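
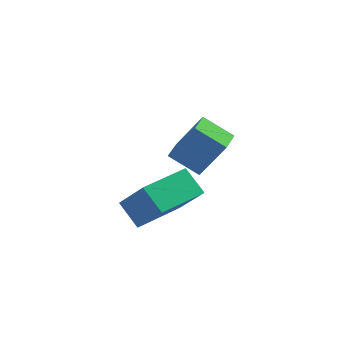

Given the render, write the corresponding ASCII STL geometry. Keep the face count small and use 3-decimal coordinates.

solid 
facet normal -0.534 -0.022 -0.845
outer loop
vertex 1.974 0.654 1.525
vertex 2.185 1.608 1.367
vertex 2.948 0.338 0.918
endloop
endfacet
facet normal -0.213 -0.964 0.160
outer loop
vertex 3.755 0.372 2.193
vertex 1.974 0.654 1.525
vertex 2.948 0.338 0.918
endloop
endfacet
facet normal -0.535 -0.023 -0.844
outer loop
vertex 2.948 0.338 0.918
vertex 2.185 1.608 1.367
vertex 3.158 1.292 0.759
endloop
endfacet
facet normal 0.818 -0.265 -0.511
outer loop
vertex 3.158 1.292 0.759
vertex 3.755 0.372 2.193
vertex 2.948 0.338 0.918
endloop
endfacet
facet normal -0.818 0.265 0.511
outer loop
vertex 1.974 0.654 1.525
vertex 2.992 1.642 2.642
vertex 2.185 1.608 1.367
endloop
endfacet
facet normal -0.213 -0.964 0.160
outer loop
vertex 2.782 0.688 2.801
vertex 1.974 0.654 1.525
vertex 3.755 0.372 2.193
endloop
endfacet
facet normal -0.818 0.265 0.511
outer loop
vertex 2.782 0.688 2.801
vertex 2.992 1.642 2.642
vertex 1.974 0.654 1.525
endloop
endfacet
facet normal 0.213 0.964 -0.160
outer loop
vertex 2.185 1.608 1.367
vertex 2.992 1.642 2.642
vertex 3.158 1.292 0.759
endloop
endfacet
facet normal 0.818 -0.265 -0.511
outer loop
vertex 3.966 1.326 2.035
vertex 3.755 0.372 2.193
vertex 3.158 1.292 0.759
endloop
endfacet
facet normal 0.213 0.964 -0.160
outer loop
vertex 3.158 1.292 0.759
vertex 2.992 1.642 2.642
vertex 3.966 1.326 2.035
endloop
endfacet
facet normal 0.535 0.022 0.845
outer loop
vertex 3.966 1.326 2.035
vertex 2.782 0.688 2.801
vertex 3.755 0.372 2.193
endloop
endfacet
facet normal 0.534 0.023 0.845
outer loop
vertex 2.992 1.642 2.642
vertex 2.782 0.688 2.801
vertex 3.966 1.326 2.035
endloop
endfacet
facet normal -0.492 0.386 -0.781
outer loop
vertex 0.369 1.733 -1.634
vertex 1.625 3.128 -1.736
vertex 0.989 1.124 -2.325
endloop
endfacet
facet normal -0.668 -0.742 0.054
outer loop
vertex 1.795 0.492 -1.044
vertex 0.369 1.733 -1.634
vertex 0.989 1.124 -2.325
endloop
endfacet
facet normal -0.492 0.386 -0.781
outer loop
vertex 0.989 1.124 -2.325
vertex 1.625 3.128 -1.736
vertex 2.245 2.519 -2.427
endloop
endfacet
facet normal 0.559 -0.548 -0.622
outer loop
vertex 2.245 2.519 -2.427
vertex 1.795 0.492 -1.044
vertex 0.989 1.124 -2.325
endloop
endfacet
facet normal -0.559 0.548 0.622
outer loop
vertex 0.369 1.733 -1.634
vertex 2.431 2.496 -0.455
vertex 1.625 3.128 -1.736
endloop
endfacet
facet normal -0.668 -0.742 0.054
outer loop
vertex 1.175 1.101 -0.353
vertex 0.369 1.733 -1.634
vertex 1.795 0.492 -1.044
endloop
endfacet
facet normal -0.559 0.548 0.622
outer loop
vertex 1.175 1.101 -0.353
vertex 2.431 2.496 -0.455
vertex 0.369 1.733 -1.634
endloop
endfacet
facet normal 0.668 0.742 -0.054
outer loop
vertex 1.625 3.128 -1.736
vertex 2.431 2.496 -0.455
vertex 2.245 2.519 -2.427
endloop
endfacet
facet normal 0.559 -0.548 -0.622
outer loop
vertex 3.051 1.887 -1.146
vertex 1.795 0.492 -1.044
vertex 2.245 2.519 -2.427
endloop
endfacet
facet normal 0.668 0.742 -0.054
outer loop
vertex 2.245 2.519 -2.427
vertex 2.431 2.496 -0.455
vertex 3.051 1.887 -1.146
endloop
endfacet
facet normal 0.492 -0.386 0.781
outer loop
vertex 3.051 1.887 -1.146
vertex 1.175 1.101 -0.353
vertex 1.795 0.492 -1.044
endloop
endfacet
facet normal 0.492 -0.386 0.781
outer loop
vertex 2.431 2.496 -0.455
vertex 1.175 1.101 -0.353
vertex 3.051 1.887 -1.146
endloop
endfacet

endsolid


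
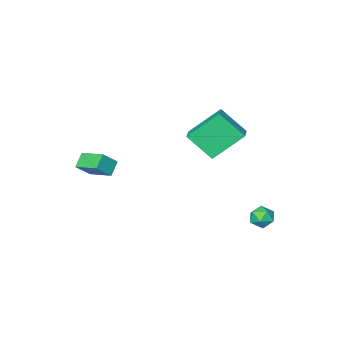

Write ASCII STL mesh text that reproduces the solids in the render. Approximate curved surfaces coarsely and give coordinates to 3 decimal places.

solid 
facet normal 0.118 0.895 0.429
outer loop
vertex -3.72 3.233 -2.755
vertex -3.554 2.91 -2.127
vertex -3.03 3.069 -2.603
endloop
endfacet
facet normal 0.278 0.923 -0.266
outer loop
vertex -3.72 3.233 -2.755
vertex -3.03 3.069 -2.603
vertex -3.292 2.956 -3.27
endloop
endfacet
facet normal -0.298 0.715 -0.632
outer loop
vertex -3.72 3.233 -2.755
vertex -3.292 2.956 -3.27
vertex -3.977 2.727 -3.206
endloop
endfacet
facet normal -0.813 0.559 -0.164
outer loop
vertex -3.72 3.233 -2.755
vertex -3.977 2.727 -3.206
vertex -4.139 2.699 -2.5
endloop
endfacet
facet normal -0.555 0.671 0.492
outer loop
vertex -3.72 3.233 -2.755
vertex -4.139 2.699 -2.5
vertex -3.554 2.91 -2.127
endloop
endfacet
facet normal 0.801 0.453 -0.391
outer loop
vertex -3.292 2.956 -3.27
vertex -3.03 3.069 -2.603
vertex -2.861 2.461 -2.96
endloop
endfacet
facet normal 0.543 0.409 0.734
outer loop
vertex -3.03 3.069 -2.603
vertex -3.554 2.91 -2.127
vertex -3.023 2.433 -2.254
endloop
endfacet
facet normal -0.549 0.045 0.835
outer loop
vertex -3.554 2.91 -2.127
vertex -4.139 2.699 -2.5
vertex -3.708 2.204 -2.19
endloop
endfacet
facet normal -0.965 -0.135 -0.227
outer loop
vertex -4.139 2.699 -2.5
vertex -3.977 2.727 -3.206
vertex -3.97 2.091 -2.857
endloop
endfacet
facet normal -0.131 0.116 -0.985
outer loop
vertex -3.977 2.727 -3.206
vertex -3.292 2.956 -3.27
vertex -3.446 2.25 -3.333
endloop
endfacet
facet normal 0.813 -0.559 0.164
outer loop
vertex -3.28 1.927 -2.705
vertex -2.861 2.461 -2.96
vertex -3.023 2.433 -2.254
endloop
endfacet
facet normal 0.298 -0.715 0.632
outer loop
vertex -3.28 1.927 -2.705
vertex -3.023 2.433 -2.254
vertex -3.708 2.204 -2.19
endloop
endfacet
facet normal -0.278 -0.923 0.266
outer loop
vertex -3.28 1.927 -2.705
vertex -3.708 2.204 -2.19
vertex -3.97 2.091 -2.857
endloop
endfacet
facet normal -0.118 -0.895 -0.429
outer loop
vertex -3.28 1.927 -2.705
vertex -3.97 2.091 -2.857
vertex -3.446 2.25 -3.333
endloop
endfacet
facet normal 0.555 -0.671 -0.492
outer loop
vertex -3.28 1.927 -2.705
vertex -3.446 2.25 -3.333
vertex -2.861 2.461 -2.96
endloop
endfacet
facet normal 0.965 0.135 0.227
outer loop
vertex -3.023 2.433 -2.254
vertex -2.861 2.461 -2.96
vertex -3.03 3.069 -2.603
endloop
endfacet
facet normal 0.131 -0.116 0.985
outer loop
vertex -3.708 2.204 -2.19
vertex -3.023 2.433 -2.254
vertex -3.554 2.91 -2.127
endloop
endfacet
facet normal -0.801 -0.453 0.391
outer loop
vertex -3.97 2.091 -2.857
vertex -3.708 2.204 -2.19
vertex -4.139 2.699 -2.5
endloop
endfacet
facet normal -0.543 -0.409 -0.734
outer loop
vertex -3.446 2.25 -3.333
vertex -3.97 2.091 -2.857
vertex -3.977 2.727 -3.206
endloop
endfacet
facet normal 0.549 -0.045 -0.835
outer loop
vertex -2.861 2.461 -2.96
vertex -3.446 2.25 -3.333
vertex -3.292 2.956 -3.27
endloop
endfacet
facet normal -0.655 -0.405 0.638
outer loop
vertex 3.3 -3.282 1.288
vertex 2.923 -1.895 1.781
vertex 2.508 -3.222 0.513
endloop
endfacet
facet normal 0.248 -0.913 -0.325
outer loop
vertex 3.117 -2.845 -0.081
vertex 3.3 -3.282 1.288
vertex 2.508 -3.222 0.513
endloop
endfacet
facet normal -0.655 -0.405 0.638
outer loop
vertex 2.508 -3.222 0.513
vertex 2.923 -1.895 1.781
vertex 2.131 -1.835 1.006
endloop
endfacet
facet normal -0.714 0.054 -0.698
outer loop
vertex 2.131 -1.835 1.006
vertex 3.117 -2.845 -0.081
vertex 2.508 -3.222 0.513
endloop
endfacet
facet normal 0.714 -0.054 0.698
outer loop
vertex 3.3 -3.282 1.288
vertex 3.532 -1.518 1.187
vertex 2.923 -1.895 1.781
endloop
endfacet
facet normal 0.248 -0.913 -0.325
outer loop
vertex 3.909 -2.905 0.694
vertex 3.3 -3.282 1.288
vertex 3.117 -2.845 -0.081
endloop
endfacet
facet normal 0.714 -0.054 0.698
outer loop
vertex 3.909 -2.905 0.694
vertex 3.532 -1.518 1.187
vertex 3.3 -3.282 1.288
endloop
endfacet
facet normal -0.248 0.913 0.325
outer loop
vertex 2.923 -1.895 1.781
vertex 3.532 -1.518 1.187
vertex 2.131 -1.835 1.006
endloop
endfacet
facet normal -0.714 0.054 -0.698
outer loop
vertex 2.74 -1.458 0.412
vertex 3.117 -2.845 -0.081
vertex 2.131 -1.835 1.006
endloop
endfacet
facet normal -0.248 0.913 0.325
outer loop
vertex 2.131 -1.835 1.006
vertex 3.532 -1.518 1.187
vertex 2.74 -1.458 0.412
endloop
endfacet
facet normal 0.655 0.405 -0.638
outer loop
vertex 2.74 -1.458 0.412
vertex 3.909 -2.905 0.694
vertex 3.117 -2.845 -0.081
endloop
endfacet
facet normal 0.655 0.405 -0.638
outer loop
vertex 3.532 -1.518 1.187
vertex 3.909 -2.905 0.694
vertex 2.74 -1.458 0.412
endloop
endfacet
facet normal -0.617 -0.738 -0.273
outer loop
vertex -0.786 0.071 3.145
vertex -2.227 0.741 4.594
vertex -1.545 1.173 1.881
endloop
endfacet
facet normal 0.670 -0.312 -0.674
outer loop
vertex -0.853 1.999 2.186
vertex -0.786 0.071 3.145
vertex -1.545 1.173 1.881
endloop
endfacet
facet normal -0.618 -0.738 -0.273
outer loop
vertex -1.545 1.173 1.881
vertex -2.227 0.741 4.594
vertex -2.985 1.843 3.33
endloop
endfacet
facet normal -0.412 0.599 -0.687
outer loop
vertex -2.985 1.843 3.33
vertex -0.853 1.999 2.186
vertex -1.545 1.173 1.881
endloop
endfacet
facet normal 0.412 -0.599 0.687
outer loop
vertex -0.786 0.071 3.145
vertex -1.535 1.567 4.899
vertex -2.227 0.741 4.594
endloop
endfacet
facet normal 0.670 -0.312 -0.674
outer loop
vertex -0.095 0.897 3.45
vertex -0.786 0.071 3.145
vertex -0.853 1.999 2.186
endloop
endfacet
facet normal 0.412 -0.599 0.687
outer loop
vertex -0.095 0.897 3.45
vertex -1.535 1.567 4.899
vertex -0.786 0.071 3.145
endloop
endfacet
facet normal -0.670 0.312 0.674
outer loop
vertex -2.227 0.741 4.594
vertex -1.535 1.567 4.899
vertex -2.985 1.843 3.33
endloop
endfacet
facet normal -0.412 0.599 -0.687
outer loop
vertex -2.294 2.669 3.635
vertex -0.853 1.999 2.186
vertex -2.985 1.843 3.33
endloop
endfacet
facet normal -0.670 0.312 0.674
outer loop
vertex -2.985 1.843 3.33
vertex -1.535 1.567 4.899
vertex -2.294 2.669 3.635
endloop
endfacet
facet normal 0.617 0.738 0.273
outer loop
vertex -2.294 2.669 3.635
vertex -0.095 0.897 3.45
vertex -0.853 1.999 2.186
endloop
endfacet
facet normal 0.618 0.738 0.272
outer loop
vertex -1.535 1.567 4.899
vertex -0.095 0.897 3.45
vertex -2.294 2.669 3.635
endloop
endfacet

endsolid


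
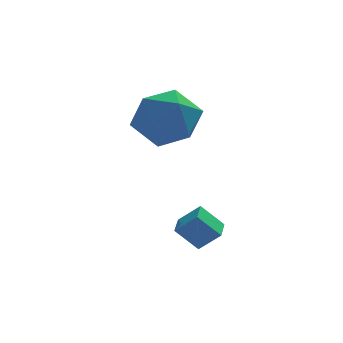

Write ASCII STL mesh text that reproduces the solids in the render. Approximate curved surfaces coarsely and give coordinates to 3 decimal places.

solid 
facet normal -0.860 0.385 0.335
outer loop
vertex 1.721 0.851 0.826
vertex 2.099 0.731 1.935
vertex 2.315 1.727 1.344
endloop
endfacet
facet normal -0.694 0.652 -0.306
outer loop
vertex 1.721 0.851 0.826
vertex 2.315 1.727 1.344
vertex 2.542 1.443 0.223
endloop
endfacet
facet normal -0.638 0.107 -0.763
outer loop
vertex 1.721 0.851 0.826
vertex 2.542 1.443 0.223
vertex 2.466 0.272 0.122
endloop
endfacet
facet normal -0.768 -0.496 -0.405
outer loop
vertex 1.721 0.851 0.826
vertex 2.466 0.272 0.122
vertex 2.192 -0.168 1.18
endloop
endfacet
facet normal -0.906 -0.324 0.274
outer loop
vertex 1.721 0.851 0.826
vertex 2.192 -0.168 1.18
vertex 2.099 0.731 1.935
endloop
endfacet
facet normal -0.054 0.965 -0.256
outer loop
vertex 2.542 1.443 0.223
vertex 2.315 1.727 1.344
vertex 3.428 1.688 0.96
endloop
endfacet
facet normal -0.323 0.534 0.781
outer loop
vertex 2.315 1.727 1.344
vertex 2.099 0.731 1.935
vertex 3.154 1.248 2.018
endloop
endfacet
facet normal -0.398 -0.614 0.682
outer loop
vertex 2.099 0.731 1.935
vertex 2.192 -0.168 1.18
vertex 3.078 0.077 1.917
endloop
endfacet
facet normal -0.175 -0.892 -0.416
outer loop
vertex 2.192 -0.168 1.18
vertex 2.466 0.272 0.122
vertex 3.305 -0.207 0.796
endloop
endfacet
facet normal 0.037 0.083 -0.996
outer loop
vertex 2.466 0.272 0.122
vertex 2.542 1.443 0.223
vertex 3.521 0.789 0.205
endloop
endfacet
facet normal 0.768 0.496 0.405
outer loop
vertex 3.899 0.669 1.314
vertex 3.428 1.688 0.96
vertex 3.154 1.248 2.018
endloop
endfacet
facet normal 0.638 -0.107 0.763
outer loop
vertex 3.899 0.669 1.314
vertex 3.154 1.248 2.018
vertex 3.078 0.077 1.917
endloop
endfacet
facet normal 0.694 -0.652 0.306
outer loop
vertex 3.899 0.669 1.314
vertex 3.078 0.077 1.917
vertex 3.305 -0.207 0.796
endloop
endfacet
facet normal 0.860 -0.385 -0.335
outer loop
vertex 3.899 0.669 1.314
vertex 3.305 -0.207 0.796
vertex 3.521 0.789 0.205
endloop
endfacet
facet normal 0.906 0.324 -0.274
outer loop
vertex 3.899 0.669 1.314
vertex 3.521 0.789 0.205
vertex 3.428 1.688 0.96
endloop
endfacet
facet normal 0.175 0.892 0.416
outer loop
vertex 3.154 1.248 2.018
vertex 3.428 1.688 0.96
vertex 2.315 1.727 1.344
endloop
endfacet
facet normal -0.037 -0.083 0.996
outer loop
vertex 3.078 0.077 1.917
vertex 3.154 1.248 2.018
vertex 2.099 0.731 1.935
endloop
endfacet
facet normal 0.054 -0.965 0.256
outer loop
vertex 3.305 -0.207 0.796
vertex 3.078 0.077 1.917
vertex 2.192 -0.168 1.18
endloop
endfacet
facet normal 0.323 -0.534 -0.781
outer loop
vertex 3.521 0.789 0.205
vertex 3.305 -0.207 0.796
vertex 2.466 0.272 0.122
endloop
endfacet
facet normal 0.398 0.614 -0.682
outer loop
vertex 3.428 1.688 0.96
vertex 3.521 0.789 0.205
vertex 2.542 1.443 0.223
endloop
endfacet
facet normal -0.669 0.174 0.723
outer loop
vertex 3.129 -2.459 -1.54
vertex 3.373 -1.699 -1.497
vertex 2.519 -2.228 -2.16
endloop
endfacet
facet normal -0.305 -0.951 -0.054
outer loop
vertex 3.187 -2.401 -2.883
vertex 3.129 -2.459 -1.54
vertex 2.519 -2.228 -2.16
endloop
endfacet
facet normal -0.669 0.173 0.723
outer loop
vertex 2.519 -2.228 -2.16
vertex 3.373 -1.699 -1.497
vertex 2.762 -1.468 -2.117
endloop
endfacet
facet normal -0.679 0.256 -0.688
outer loop
vertex 2.762 -1.468 -2.117
vertex 3.187 -2.401 -2.883
vertex 2.519 -2.228 -2.16
endloop
endfacet
facet normal 0.678 -0.257 0.688
outer loop
vertex 3.129 -2.459 -1.54
vertex 4.041 -1.872 -2.22
vertex 3.373 -1.699 -1.497
endloop
endfacet
facet normal -0.305 -0.951 -0.054
outer loop
vertex 3.798 -2.632 -2.263
vertex 3.129 -2.459 -1.54
vertex 3.187 -2.401 -2.883
endloop
endfacet
facet normal 0.678 -0.256 0.689
outer loop
vertex 3.798 -2.632 -2.263
vertex 4.041 -1.872 -2.22
vertex 3.129 -2.459 -1.54
endloop
endfacet
facet normal 0.305 0.951 0.054
outer loop
vertex 3.373 -1.699 -1.497
vertex 4.041 -1.872 -2.22
vertex 2.762 -1.468 -2.117
endloop
endfacet
facet normal -0.678 0.257 -0.689
outer loop
vertex 3.431 -1.641 -2.84
vertex 3.187 -2.401 -2.883
vertex 2.762 -1.468 -2.117
endloop
endfacet
facet normal 0.305 0.951 0.054
outer loop
vertex 2.762 -1.468 -2.117
vertex 4.041 -1.872 -2.22
vertex 3.431 -1.641 -2.84
endloop
endfacet
facet normal 0.668 -0.174 -0.723
outer loop
vertex 3.431 -1.641 -2.84
vertex 3.798 -2.632 -2.263
vertex 3.187 -2.401 -2.883
endloop
endfacet
facet normal 0.669 -0.173 -0.723
outer loop
vertex 4.041 -1.872 -2.22
vertex 3.798 -2.632 -2.263
vertex 3.431 -1.641 -2.84
endloop
endfacet

endsolid


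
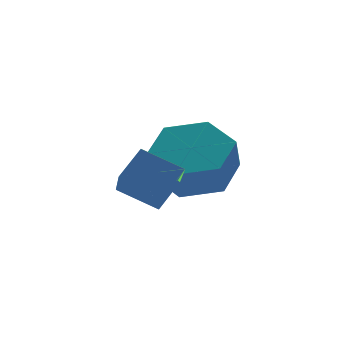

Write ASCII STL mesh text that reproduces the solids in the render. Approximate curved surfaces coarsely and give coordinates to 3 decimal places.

solid 
facet normal -0.682 -0.296 -0.669
outer loop
vertex -3.17 1.578 4.367
vertex -2.749 2.794 3.4
vertex -2.419 0.934 3.886
endloop
endfacet
facet normal -0.262 -0.755 0.602
outer loop
vertex -1.791 1.206 4.5
vertex -3.17 1.578 4.367
vertex -2.419 0.934 3.886
endloop
endfacet
facet normal -0.683 -0.296 -0.668
outer loop
vertex -2.419 0.934 3.886
vertex -2.749 2.794 3.4
vertex -1.998 2.15 2.918
endloop
endfacet
facet normal 0.682 -0.585 -0.438
outer loop
vertex -1.998 2.15 2.918
vertex -1.791 1.206 4.5
vertex -2.419 0.934 3.886
endloop
endfacet
facet normal -0.682 0.585 0.439
outer loop
vertex -3.17 1.578 4.367
vertex -2.121 3.066 4.014
vertex -2.749 2.794 3.4
endloop
endfacet
facet normal -0.262 -0.755 0.601
outer loop
vertex -2.542 1.85 4.982
vertex -3.17 1.578 4.367
vertex -1.791 1.206 4.5
endloop
endfacet
facet normal -0.682 0.585 0.438
outer loop
vertex -2.542 1.85 4.982
vertex -2.121 3.066 4.014
vertex -3.17 1.578 4.367
endloop
endfacet
facet normal 0.261 0.755 -0.602
outer loop
vertex -2.749 2.794 3.4
vertex -2.121 3.066 4.014
vertex -1.998 2.15 2.918
endloop
endfacet
facet normal 0.683 -0.585 -0.438
outer loop
vertex -1.37 2.422 3.533
vertex -1.791 1.206 4.5
vertex -1.998 2.15 2.918
endloop
endfacet
facet normal 0.262 0.755 -0.601
outer loop
vertex -1.998 2.15 2.918
vertex -2.121 3.066 4.014
vertex -1.37 2.422 3.533
endloop
endfacet
facet normal 0.682 0.295 0.669
outer loop
vertex -1.37 2.422 3.533
vertex -2.542 1.85 4.982
vertex -1.791 1.206 4.5
endloop
endfacet
facet normal 0.682 0.296 0.669
outer loop
vertex -2.121 3.066 4.014
vertex -2.542 1.85 4.982
vertex -1.37 2.422 3.533
endloop
endfacet
facet normal 0.288 0.398 -0.871
outer loop
vertex 0.299 4.305 3.705
vertex -0.384 3.715 3.21
vertex -0.658 4.649 3.546
endloop
endfacet
facet normal 0.230 0.854 0.466
outer loop
vertex 0.299 4.305 3.705
vertex -0.658 4.649 3.546
vertex -0.012 3.875 4.646
endloop
endfacet
facet normal 0.230 0.854 0.466
outer loop
vertex -0.012 3.875 4.646
vertex -0.658 4.649 3.546
vertex -0.97 4.22 4.486
endloop
endfacet
facet normal -0.289 -0.398 0.871
outer loop
vertex -0.012 3.875 4.646
vertex -0.97 4.22 4.486
vertex -0.696 3.285 4.15
endloop
endfacet
facet normal 0.288 0.398 -0.871
outer loop
vertex -0.658 4.649 3.546
vertex -0.384 3.715 3.21
vertex -1.342 4.059 3.05
endloop
endfacet
facet normal -0.690 0.717 0.098
outer loop
vertex -0.658 4.649 3.546
vertex -1.342 4.059 3.05
vertex -0.97 4.22 4.486
endloop
endfacet
facet normal -0.690 0.717 0.099
outer loop
vertex -0.97 4.22 4.486
vertex -1.342 4.059 3.05
vertex -1.653 3.63 3.991
endloop
endfacet
facet normal -0.288 -0.397 0.871
outer loop
vertex -0.97 4.22 4.486
vertex -1.653 3.63 3.991
vertex -0.696 3.285 4.15
endloop
endfacet
facet normal 0.288 0.398 -0.871
outer loop
vertex -1.342 4.059 3.05
vertex -0.384 3.715 3.21
vertex -1.068 3.125 2.714
endloop
endfacet
facet normal -0.920 -0.138 -0.367
outer loop
vertex -1.342 4.059 3.05
vertex -1.068 3.125 2.714
vertex -1.653 3.63 3.991
endloop
endfacet
facet normal -0.920 -0.138 -0.367
outer loop
vertex -1.653 3.63 3.991
vertex -1.068 3.125 2.714
vertex -1.379 2.695 3.655
endloop
endfacet
facet normal -0.288 -0.397 0.871
outer loop
vertex -1.653 3.63 3.991
vertex -1.379 2.695 3.655
vertex -0.696 3.285 4.15
endloop
endfacet
facet normal 0.289 0.398 -0.871
outer loop
vertex -1.068 3.125 2.714
vertex -0.384 3.715 3.21
vertex -0.11 2.78 2.874
endloop
endfacet
facet normal -0.230 -0.854 -0.466
outer loop
vertex -1.068 3.125 2.714
vertex -0.11 2.78 2.874
vertex -1.379 2.695 3.655
endloop
endfacet
facet normal -0.230 -0.854 -0.466
outer loop
vertex -1.379 2.695 3.655
vertex -0.11 2.78 2.874
vertex -0.422 2.351 3.814
endloop
endfacet
facet normal -0.288 -0.398 0.871
outer loop
vertex -1.379 2.695 3.655
vertex -0.422 2.351 3.814
vertex -0.696 3.285 4.15
endloop
endfacet
facet normal 0.288 0.397 -0.871
outer loop
vertex -0.11 2.78 2.874
vertex -0.384 3.715 3.21
vertex 0.573 3.37 3.369
endloop
endfacet
facet normal 0.690 -0.717 -0.098
outer loop
vertex -0.11 2.78 2.874
vertex 0.573 3.37 3.369
vertex -0.422 2.351 3.814
endloop
endfacet
facet normal 0.690 -0.717 -0.099
outer loop
vertex -0.422 2.351 3.814
vertex 0.573 3.37 3.369
vertex 0.262 2.941 4.31
endloop
endfacet
facet normal -0.288 -0.398 0.871
outer loop
vertex -0.422 2.351 3.814
vertex 0.262 2.941 4.31
vertex -0.696 3.285 4.15
endloop
endfacet
facet normal 0.288 0.397 -0.871
outer loop
vertex 0.573 3.37 3.369
vertex -0.384 3.715 3.21
vertex 0.299 4.305 3.705
endloop
endfacet
facet normal 0.920 0.138 0.367
outer loop
vertex 0.573 3.37 3.369
vertex 0.299 4.305 3.705
vertex 0.262 2.941 4.31
endloop
endfacet
facet normal 0.920 0.138 0.367
outer loop
vertex 0.262 2.941 4.31
vertex 0.299 4.305 3.705
vertex -0.012 3.875 4.646
endloop
endfacet
facet normal -0.288 -0.398 0.871
outer loop
vertex 0.262 2.941 4.31
vertex -0.012 3.875 4.646
vertex -0.696 3.285 4.15
endloop
endfacet

endsolid


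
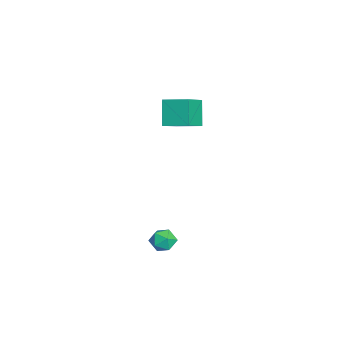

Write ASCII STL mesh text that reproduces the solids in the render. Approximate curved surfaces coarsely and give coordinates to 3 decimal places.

solid 
facet normal -0.530 0.034 0.847
outer loop
vertex -3.283 0.855 2.683
vertex -2.724 2.115 2.982
vertex -4.595 1.64 1.831
endloop
endfacet
facet normal -0.397 -0.893 -0.212
outer loop
vertex -3.736 1.585 0.458
vertex -3.283 0.855 2.683
vertex -4.595 1.64 1.831
endloop
endfacet
facet normal -0.530 0.034 0.847
outer loop
vertex -4.595 1.64 1.831
vertex -2.724 2.115 2.982
vertex -4.036 2.9 2.13
endloop
endfacet
facet normal -0.750 0.448 -0.487
outer loop
vertex -4.036 2.9 2.13
vertex -3.736 1.585 0.458
vertex -4.595 1.64 1.831
endloop
endfacet
facet normal 0.750 -0.448 0.487
outer loop
vertex -3.283 0.855 2.683
vertex -1.865 2.06 1.609
vertex -2.724 2.115 2.982
endloop
endfacet
facet normal -0.397 -0.893 -0.212
outer loop
vertex -2.424 0.8 1.31
vertex -3.283 0.855 2.683
vertex -3.736 1.585 0.458
endloop
endfacet
facet normal 0.750 -0.448 0.487
outer loop
vertex -2.424 0.8 1.31
vertex -1.865 2.06 1.609
vertex -3.283 0.855 2.683
endloop
endfacet
facet normal 0.397 0.893 0.212
outer loop
vertex -2.724 2.115 2.982
vertex -1.865 2.06 1.609
vertex -4.036 2.9 2.13
endloop
endfacet
facet normal -0.750 0.448 -0.487
outer loop
vertex -3.177 2.845 0.757
vertex -3.736 1.585 0.458
vertex -4.036 2.9 2.13
endloop
endfacet
facet normal 0.397 0.893 0.212
outer loop
vertex -4.036 2.9 2.13
vertex -1.865 2.06 1.609
vertex -3.177 2.845 0.757
endloop
endfacet
facet normal 0.530 -0.034 -0.847
outer loop
vertex -3.177 2.845 0.757
vertex -2.424 0.8 1.31
vertex -3.736 1.585 0.458
endloop
endfacet
facet normal 0.530 -0.034 -0.847
outer loop
vertex -1.865 2.06 1.609
vertex -2.424 0.8 1.31
vertex -3.177 2.845 0.757
endloop
endfacet
facet normal -0.384 0.842 0.379
outer loop
vertex 3.095 1.175 -3.257
vertex 2.416 0.916 -3.37
vertex 2.758 0.785 -2.732
endloop
endfacet
facet normal 0.248 0.695 0.675
outer loop
vertex 3.095 1.175 -3.257
vertex 2.758 0.785 -2.732
vertex 3.47 0.67 -2.875
endloop
endfacet
facet normal 0.734 0.661 0.154
outer loop
vertex 3.095 1.175 -3.257
vertex 3.47 0.67 -2.875
vertex 3.569 0.729 -3.602
endloop
endfacet
facet normal 0.402 0.788 -0.466
outer loop
vertex 3.095 1.175 -3.257
vertex 3.569 0.729 -3.602
vertex 2.917 0.881 -3.908
endloop
endfacet
facet normal -0.289 0.900 -0.327
outer loop
vertex 3.095 1.175 -3.257
vertex 2.917 0.881 -3.908
vertex 2.416 0.916 -3.37
endloop
endfacet
facet normal 0.204 0.050 0.978
outer loop
vertex 3.47 0.67 -2.875
vertex 2.758 0.785 -2.732
vertex 3.023 0.099 -2.752
endloop
endfacet
facet normal -0.818 0.289 0.498
outer loop
vertex 2.758 0.785 -2.732
vertex 2.416 0.916 -3.37
vertex 2.371 0.251 -3.058
endloop
endfacet
facet normal -0.664 0.381 -0.643
outer loop
vertex 2.416 0.916 -3.37
vertex 2.917 0.881 -3.908
vertex 2.47 0.31 -3.785
endloop
endfacet
facet normal 0.454 0.201 -0.868
outer loop
vertex 2.917 0.881 -3.908
vertex 3.569 0.729 -3.602
vertex 3.182 0.195 -3.928
endloop
endfacet
facet normal 0.991 -0.004 0.135
outer loop
vertex 3.569 0.729 -3.602
vertex 3.47 0.67 -2.875
vertex 3.524 0.064 -3.29
endloop
endfacet
facet normal -0.402 -0.788 0.466
outer loop
vertex 2.845 -0.195 -3.403
vertex 3.023 0.099 -2.752
vertex 2.371 0.251 -3.058
endloop
endfacet
facet normal -0.734 -0.661 -0.154
outer loop
vertex 2.845 -0.195 -3.403
vertex 2.371 0.251 -3.058
vertex 2.47 0.31 -3.785
endloop
endfacet
facet normal -0.248 -0.695 -0.675
outer loop
vertex 2.845 -0.195 -3.403
vertex 2.47 0.31 -3.785
vertex 3.182 0.195 -3.928
endloop
endfacet
facet normal 0.384 -0.842 -0.379
outer loop
vertex 2.845 -0.195 -3.403
vertex 3.182 0.195 -3.928
vertex 3.524 0.064 -3.29
endloop
endfacet
facet normal 0.289 -0.900 0.327
outer loop
vertex 2.845 -0.195 -3.403
vertex 3.524 0.064 -3.29
vertex 3.023 0.099 -2.752
endloop
endfacet
facet normal -0.454 -0.201 0.868
outer loop
vertex 2.371 0.251 -3.058
vertex 3.023 0.099 -2.752
vertex 2.758 0.785 -2.732
endloop
endfacet
facet normal -0.991 0.004 -0.135
outer loop
vertex 2.47 0.31 -3.785
vertex 2.371 0.251 -3.058
vertex 2.416 0.916 -3.37
endloop
endfacet
facet normal -0.204 -0.050 -0.978
outer loop
vertex 3.182 0.195 -3.928
vertex 2.47 0.31 -3.785
vertex 2.917 0.881 -3.908
endloop
endfacet
facet normal 0.818 -0.289 -0.498
outer loop
vertex 3.524 0.064 -3.29
vertex 3.182 0.195 -3.928
vertex 3.569 0.729 -3.602
endloop
endfacet
facet normal 0.664 -0.381 0.643
outer loop
vertex 3.023 0.099 -2.752
vertex 3.524 0.064 -3.29
vertex 3.47 0.67 -2.875
endloop
endfacet

endsolid


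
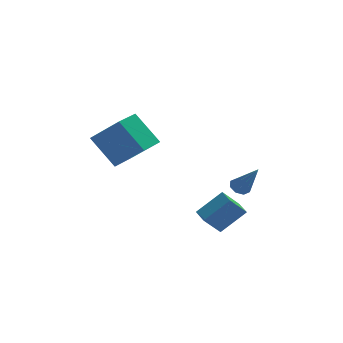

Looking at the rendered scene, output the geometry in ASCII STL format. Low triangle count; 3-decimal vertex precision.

solid 
facet normal -0.287 0.502 -0.816
outer loop
vertex 3.028 -0.916 1.0
vertex 2.511 -1.021 1.117
vertex 2.857 -0.625 1.239
endloop
endfacet
facet normal 0.909 0.357 0.215
outer loop
vertex 3.028 -0.916 1.0
vertex 2.857 -0.625 1.239
vertex 3.049 -1.959 2.643
endloop
endfacet
facet normal -0.286 0.502 -0.816
outer loop
vertex 2.857 -0.625 1.239
vertex 2.511 -1.021 1.117
vertex 2.484 -0.566 1.406
endloop
endfacet
facet normal 0.382 0.695 0.608
outer loop
vertex 2.857 -0.625 1.239
vertex 2.484 -0.566 1.406
vertex 3.049 -1.959 2.643
endloop
endfacet
facet normal -0.290 0.501 -0.816
outer loop
vertex 2.484 -0.566 1.406
vertex 2.511 -1.021 1.117
vertex 2.127 -0.774 1.405
endloop
endfacet
facet normal -0.324 0.552 0.769
outer loop
vertex 2.484 -0.566 1.406
vertex 2.127 -0.774 1.405
vertex 3.049 -1.959 2.643
endloop
endfacet
facet normal -0.287 0.504 -0.815
outer loop
vertex 2.127 -0.774 1.405
vertex 2.511 -1.021 1.117
vertex 1.995 -1.126 1.234
endloop
endfacet
facet normal -0.799 0.007 0.602
outer loop
vertex 2.127 -0.774 1.405
vertex 1.995 -1.126 1.234
vertex 3.049 -1.959 2.643
endloop
endfacet
facet normal -0.287 0.502 -0.816
outer loop
vertex 1.995 -1.126 1.234
vertex 2.511 -1.021 1.117
vertex 2.165 -1.417 0.995
endloop
endfacet
facet normal -0.762 -0.614 0.206
outer loop
vertex 1.995 -1.126 1.234
vertex 2.165 -1.417 0.995
vertex 3.049 -1.959 2.643
endloop
endfacet
facet normal -0.286 0.502 -0.816
outer loop
vertex 2.165 -1.417 0.995
vertex 2.511 -1.021 1.117
vertex 2.538 -1.476 0.828
endloop
endfacet
facet normal -0.235 -0.954 -0.188
outer loop
vertex 2.165 -1.417 0.995
vertex 2.538 -1.476 0.828
vertex 3.049 -1.959 2.643
endloop
endfacet
facet normal -0.288 0.501 -0.816
outer loop
vertex 2.538 -1.476 0.828
vertex 2.511 -1.021 1.117
vertex 2.895 -1.268 0.83
endloop
endfacet
facet normal 0.473 -0.809 -0.349
outer loop
vertex 2.538 -1.476 0.828
vertex 2.895 -1.268 0.83
vertex 3.049 -1.959 2.643
endloop
endfacet
facet normal -0.287 0.502 -0.816
outer loop
vertex 2.895 -1.268 0.83
vertex 2.511 -1.021 1.117
vertex 3.028 -0.916 1.0
endloop
endfacet
facet normal 0.946 -0.269 -0.183
outer loop
vertex 2.895 -1.268 0.83
vertex 3.028 -0.916 1.0
vertex 3.049 -1.959 2.643
endloop
endfacet
facet normal -0.651 -0.115 0.750
outer loop
vertex 1.069 -4.015 2.059
vertex 0.99 -3.141 2.125
vertex -0.137 -4.045 1.008
endloop
endfacet
facet normal 0.090 -0.993 -0.074
outer loop
vertex 0.69 -3.899 0.055
vertex 1.069 -4.015 2.059
vertex -0.137 -4.045 1.008
endloop
endfacet
facet normal -0.651 -0.115 0.750
outer loop
vertex -0.137 -4.045 1.008
vertex 0.99 -3.141 2.125
vertex -0.216 -3.171 1.073
endloop
endfacet
facet normal -0.754 -0.019 -0.657
outer loop
vertex -0.216 -3.171 1.073
vertex 0.69 -3.899 0.055
vertex -0.137 -4.045 1.008
endloop
endfacet
facet normal 0.754 0.019 0.657
outer loop
vertex 1.069 -4.015 2.059
vertex 1.817 -2.995 1.172
vertex 0.99 -3.141 2.125
endloop
endfacet
facet normal 0.090 -0.993 -0.074
outer loop
vertex 1.896 -3.869 1.107
vertex 1.069 -4.015 2.059
vertex 0.69 -3.899 0.055
endloop
endfacet
facet normal 0.753 0.019 0.657
outer loop
vertex 1.896 -3.869 1.107
vertex 1.817 -2.995 1.172
vertex 1.069 -4.015 2.059
endloop
endfacet
facet normal -0.090 0.993 0.074
outer loop
vertex 0.99 -3.141 2.125
vertex 1.817 -2.995 1.172
vertex -0.216 -3.171 1.073
endloop
endfacet
facet normal -0.753 -0.018 -0.657
outer loop
vertex 0.611 -3.025 0.121
vertex 0.69 -3.899 0.055
vertex -0.216 -3.171 1.073
endloop
endfacet
facet normal -0.090 0.993 0.074
outer loop
vertex -0.216 -3.171 1.073
vertex 1.817 -2.995 1.172
vertex 0.611 -3.025 0.121
endloop
endfacet
facet normal 0.651 0.116 -0.750
outer loop
vertex 0.611 -3.025 0.121
vertex 1.896 -3.869 1.107
vertex 0.69 -3.899 0.055
endloop
endfacet
facet normal 0.651 0.115 -0.750
outer loop
vertex 1.817 -2.995 1.172
vertex 1.896 -3.869 1.107
vertex 0.611 -3.025 0.121
endloop
endfacet
facet normal -0.680 -0.725 0.111
outer loop
vertex -2.482 1.521 4.775
vertex -3.634 2.398 3.439
vertex -1.594 0.464 3.315
endloop
endfacet
facet normal 0.585 -0.445 0.678
outer loop
vertex -0.526 1.602 3.141
vertex -2.482 1.521 4.775
vertex -1.594 0.464 3.315
endloop
endfacet
facet normal -0.680 -0.725 0.111
outer loop
vertex -1.594 0.464 3.315
vertex -3.634 2.398 3.439
vertex -2.746 1.341 1.979
endloop
endfacet
facet normal 0.442 -0.526 -0.727
outer loop
vertex -2.746 1.341 1.979
vertex -0.526 1.602 3.141
vertex -1.594 0.464 3.315
endloop
endfacet
facet normal -0.442 0.526 0.727
outer loop
vertex -2.482 1.521 4.775
vertex -2.566 3.536 3.265
vertex -3.634 2.398 3.439
endloop
endfacet
facet normal 0.585 -0.445 0.678
outer loop
vertex -1.414 2.659 4.601
vertex -2.482 1.521 4.775
vertex -0.526 1.602 3.141
endloop
endfacet
facet normal -0.442 0.526 0.727
outer loop
vertex -1.414 2.659 4.601
vertex -2.566 3.536 3.265
vertex -2.482 1.521 4.775
endloop
endfacet
facet normal -0.585 0.445 -0.678
outer loop
vertex -3.634 2.398 3.439
vertex -2.566 3.536 3.265
vertex -2.746 1.341 1.979
endloop
endfacet
facet normal 0.442 -0.526 -0.727
outer loop
vertex -1.678 2.479 1.805
vertex -0.526 1.602 3.141
vertex -2.746 1.341 1.979
endloop
endfacet
facet normal -0.585 0.445 -0.678
outer loop
vertex -2.746 1.341 1.979
vertex -2.566 3.536 3.265
vertex -1.678 2.479 1.805
endloop
endfacet
facet normal 0.680 0.725 -0.111
outer loop
vertex -1.678 2.479 1.805
vertex -1.414 2.659 4.601
vertex -0.526 1.602 3.141
endloop
endfacet
facet normal 0.680 0.725 -0.111
outer loop
vertex -2.566 3.536 3.265
vertex -1.414 2.659 4.601
vertex -1.678 2.479 1.805
endloop
endfacet

endsolid


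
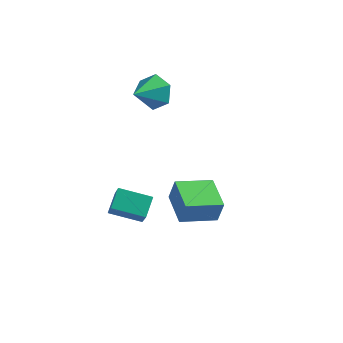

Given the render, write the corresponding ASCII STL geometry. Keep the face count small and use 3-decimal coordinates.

solid 
facet normal -0.762 -0.612 0.211
outer loop
vertex 3.217 -1.493 -0.886
vertex 2.059 0.014 -0.694
vertex 2.92 -1.56 -2.15
endloop
endfacet
facet normal 0.606 -0.789 -0.101
outer loop
vertex 4.421 -0.354 -2.566
vertex 3.217 -1.493 -0.886
vertex 2.92 -1.56 -2.15
endloop
endfacet
facet normal -0.762 -0.612 0.211
outer loop
vertex 2.92 -1.56 -2.15
vertex 2.059 0.014 -0.694
vertex 1.762 -0.053 -1.958
endloop
endfacet
facet normal -0.228 -0.051 -0.972
outer loop
vertex 1.762 -0.053 -1.958
vertex 4.421 -0.354 -2.566
vertex 2.92 -1.56 -2.15
endloop
endfacet
facet normal 0.228 0.051 0.972
outer loop
vertex 3.217 -1.493 -0.886
vertex 3.56 1.22 -1.11
vertex 2.059 0.014 -0.694
endloop
endfacet
facet normal 0.606 -0.789 -0.101
outer loop
vertex 4.718 -0.287 -1.302
vertex 3.217 -1.493 -0.886
vertex 4.421 -0.354 -2.566
endloop
endfacet
facet normal 0.228 0.051 0.972
outer loop
vertex 4.718 -0.287 -1.302
vertex 3.56 1.22 -1.11
vertex 3.217 -1.493 -0.886
endloop
endfacet
facet normal -0.606 0.789 0.101
outer loop
vertex 2.059 0.014 -0.694
vertex 3.56 1.22 -1.11
vertex 1.762 -0.053 -1.958
endloop
endfacet
facet normal -0.228 -0.051 -0.972
outer loop
vertex 3.263 1.153 -2.374
vertex 4.421 -0.354 -2.566
vertex 1.762 -0.053 -1.958
endloop
endfacet
facet normal -0.606 0.789 0.101
outer loop
vertex 1.762 -0.053 -1.958
vertex 3.56 1.22 -1.11
vertex 3.263 1.153 -2.374
endloop
endfacet
facet normal 0.762 0.612 -0.211
outer loop
vertex 3.263 1.153 -2.374
vertex 4.718 -0.287 -1.302
vertex 4.421 -0.354 -2.566
endloop
endfacet
facet normal 0.762 0.612 -0.211
outer loop
vertex 3.56 1.22 -1.11
vertex 4.718 -0.287 -1.302
vertex 3.263 1.153 -2.374
endloop
endfacet
facet normal 0.290 0.840 -0.459
outer loop
vertex 0.216 3.974 2.943
vertex -0.598 3.871 2.241
vertex -0.743 4.422 3.158
endloop
endfacet
facet normal 0.178 -0.090 0.980
outer loop
vertex 0.216 3.974 2.943
vertex -0.743 4.422 3.158
vertex -1.102 2.409 3.039
endloop
endfacet
facet normal 0.290 0.840 -0.459
outer loop
vertex -0.743 4.422 3.158
vertex -0.598 3.871 2.241
vertex -1.557 4.319 2.456
endloop
endfacet
facet normal -0.657 0.073 0.751
outer loop
vertex -0.743 4.422 3.158
vertex -1.557 4.319 2.456
vertex -1.102 2.409 3.039
endloop
endfacet
facet normal 0.290 0.840 -0.459
outer loop
vertex -1.557 4.319 2.456
vertex -0.598 3.871 2.241
vertex -1.412 3.768 1.538
endloop
endfacet
facet normal -0.972 -0.235 -0.012
outer loop
vertex -1.557 4.319 2.456
vertex -1.412 3.768 1.538
vertex -1.102 2.409 3.039
endloop
endfacet
facet normal 0.290 0.840 -0.459
outer loop
vertex -1.412 3.768 1.538
vertex -0.598 3.871 2.241
vertex -0.453 3.319 1.323
endloop
endfacet
facet normal -0.453 -0.706 -0.545
outer loop
vertex -1.412 3.768 1.538
vertex -0.453 3.319 1.323
vertex -1.102 2.409 3.039
endloop
endfacet
facet normal 0.290 0.840 -0.459
outer loop
vertex -0.453 3.319 1.323
vertex -0.598 3.871 2.241
vertex 0.361 3.422 2.026
endloop
endfacet
facet normal 0.383 -0.868 -0.316
outer loop
vertex -0.453 3.319 1.323
vertex 0.361 3.422 2.026
vertex -1.102 2.409 3.039
endloop
endfacet
facet normal 0.290 0.839 -0.459
outer loop
vertex 0.361 3.422 2.026
vertex -0.598 3.871 2.241
vertex 0.216 3.974 2.943
endloop
endfacet
facet normal 0.697 -0.560 0.447
outer loop
vertex 0.361 3.422 2.026
vertex 0.216 3.974 2.943
vertex -1.102 2.409 3.039
endloop
endfacet
facet normal -0.328 0.507 -0.797
outer loop
vertex -1.619 1.11 -3.922
vertex 0.08 1.49 -4.38
vertex -1.57 0.074 -4.602
endloop
endfacet
facet normal -0.944 -0.211 0.254
outer loop
vertex -0.96 -0.87 -3.12
vertex -1.619 1.11 -3.922
vertex -1.57 0.074 -4.602
endloop
endfacet
facet normal -0.328 0.507 -0.797
outer loop
vertex -1.57 0.074 -4.602
vertex 0.08 1.49 -4.38
vertex 0.129 0.454 -5.06
endloop
endfacet
facet normal 0.039 -0.835 -0.548
outer loop
vertex 0.129 0.454 -5.06
vertex -0.96 -0.87 -3.12
vertex -1.57 0.074 -4.602
endloop
endfacet
facet normal -0.039 0.835 0.548
outer loop
vertex -1.619 1.11 -3.922
vertex 0.69 0.546 -2.898
vertex 0.08 1.49 -4.38
endloop
endfacet
facet normal -0.944 -0.211 0.254
outer loop
vertex -1.009 0.166 -2.44
vertex -1.619 1.11 -3.922
vertex -0.96 -0.87 -3.12
endloop
endfacet
facet normal -0.039 0.835 0.548
outer loop
vertex -1.009 0.166 -2.44
vertex 0.69 0.546 -2.898
vertex -1.619 1.11 -3.922
endloop
endfacet
facet normal 0.944 0.211 -0.254
outer loop
vertex 0.08 1.49 -4.38
vertex 0.69 0.546 -2.898
vertex 0.129 0.454 -5.06
endloop
endfacet
facet normal 0.039 -0.835 -0.548
outer loop
vertex 0.739 -0.49 -3.578
vertex -0.96 -0.87 -3.12
vertex 0.129 0.454 -5.06
endloop
endfacet
facet normal 0.944 0.211 -0.254
outer loop
vertex 0.129 0.454 -5.06
vertex 0.69 0.546 -2.898
vertex 0.739 -0.49 -3.578
endloop
endfacet
facet normal 0.328 -0.507 0.797
outer loop
vertex 0.739 -0.49 -3.578
vertex -1.009 0.166 -2.44
vertex -0.96 -0.87 -3.12
endloop
endfacet
facet normal 0.328 -0.507 0.797
outer loop
vertex 0.69 0.546 -2.898
vertex -1.009 0.166 -2.44
vertex 0.739 -0.49 -3.578
endloop
endfacet

endsolid


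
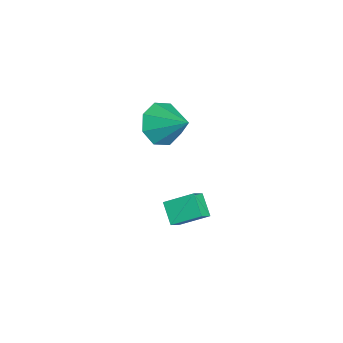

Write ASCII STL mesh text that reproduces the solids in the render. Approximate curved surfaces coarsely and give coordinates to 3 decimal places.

solid 
facet normal -0.774 -0.222 0.593
outer loop
vertex 3.629 2.759 -1.183
vertex 3.036 3.17 -1.802
vertex 3.466 1.492 -1.87
endloop
endfacet
facet normal 0.623 -0.433 0.651
outer loop
vertex 4.364 1.75 -2.558
vertex 3.629 2.759 -1.183
vertex 3.466 1.492 -1.87
endloop
endfacet
facet normal -0.774 -0.222 0.593
outer loop
vertex 3.466 1.492 -1.87
vertex 3.036 3.17 -1.802
vertex 2.874 1.903 -2.489
endloop
endfacet
facet normal -0.112 -0.874 -0.473
outer loop
vertex 2.874 1.903 -2.489
vertex 4.364 1.75 -2.558
vertex 3.466 1.492 -1.87
endloop
endfacet
facet normal 0.112 0.874 0.473
outer loop
vertex 3.629 2.759 -1.183
vertex 3.934 3.428 -2.49
vertex 3.036 3.17 -1.802
endloop
endfacet
facet normal 0.624 -0.433 0.651
outer loop
vertex 4.526 3.017 -1.871
vertex 3.629 2.759 -1.183
vertex 4.364 1.75 -2.558
endloop
endfacet
facet normal 0.112 0.874 0.473
outer loop
vertex 4.526 3.017 -1.871
vertex 3.934 3.428 -2.49
vertex 3.629 2.759 -1.183
endloop
endfacet
facet normal -0.623 0.433 -0.651
outer loop
vertex 3.036 3.17 -1.802
vertex 3.934 3.428 -2.49
vertex 2.874 1.903 -2.489
endloop
endfacet
facet normal -0.112 -0.874 -0.473
outer loop
vertex 3.771 2.161 -3.177
vertex 4.364 1.75 -2.558
vertex 2.874 1.903 -2.489
endloop
endfacet
facet normal -0.624 0.433 -0.651
outer loop
vertex 2.874 1.903 -2.489
vertex 3.934 3.428 -2.49
vertex 3.771 2.161 -3.177
endloop
endfacet
facet normal 0.774 0.223 -0.593
outer loop
vertex 3.771 2.161 -3.177
vertex 4.526 3.017 -1.871
vertex 4.364 1.75 -2.558
endloop
endfacet
facet normal 0.774 0.222 -0.593
outer loop
vertex 3.934 3.428 -2.49
vertex 4.526 3.017 -1.871
vertex 3.771 2.161 -3.177
endloop
endfacet
facet normal -0.594 -0.588 -0.549
outer loop
vertex 3.35 1.784 1.893
vertex 2.789 1.515 2.787
vertex 2.709 2.299 2.035
endloop
endfacet
facet normal 0.506 0.748 -0.428
outer loop
vertex 3.35 1.784 1.893
vertex 2.709 2.299 2.035
vertex 3.811 2.525 3.733
endloop
endfacet
facet normal -0.594 -0.588 -0.550
outer loop
vertex 2.709 2.299 2.035
vertex 2.789 1.515 2.787
vertex 2.115 2.354 2.618
endloop
endfacet
facet normal -0.023 0.993 -0.117
outer loop
vertex 2.709 2.299 2.035
vertex 2.115 2.354 2.618
vertex 3.811 2.525 3.733
endloop
endfacet
facet normal -0.594 -0.588 -0.549
outer loop
vertex 2.115 2.354 2.618
vertex 2.789 1.515 2.787
vertex 1.916 1.918 3.3
endloop
endfacet
facet normal -0.363 0.830 0.425
outer loop
vertex 2.115 2.354 2.618
vertex 1.916 1.918 3.3
vertex 3.811 2.525 3.733
endloop
endfacet
facet normal -0.594 -0.587 -0.550
outer loop
vertex 1.916 1.918 3.3
vertex 2.789 1.515 2.787
vertex 2.228 1.245 3.682
endloop
endfacet
facet normal -0.315 0.354 0.881
outer loop
vertex 1.916 1.918 3.3
vertex 2.228 1.245 3.682
vertex 3.811 2.525 3.733
endloop
endfacet
facet normal -0.594 -0.588 -0.550
outer loop
vertex 2.228 1.245 3.682
vertex 2.789 1.515 2.787
vertex 2.869 0.73 3.54
endloop
endfacet
facet normal 0.093 -0.155 0.984
outer loop
vertex 2.228 1.245 3.682
vertex 2.869 0.73 3.54
vertex 3.811 2.525 3.733
endloop
endfacet
facet normal -0.594 -0.588 -0.550
outer loop
vertex 2.869 0.73 3.54
vertex 2.789 1.515 2.787
vertex 3.463 0.675 2.957
endloop
endfacet
facet normal 0.623 -0.399 0.673
outer loop
vertex 2.869 0.73 3.54
vertex 3.463 0.675 2.957
vertex 3.811 2.525 3.733
endloop
endfacet
facet normal -0.594 -0.588 -0.550
outer loop
vertex 3.463 0.675 2.957
vertex 2.789 1.515 2.787
vertex 3.663 1.111 2.275
endloop
endfacet
facet normal 0.963 -0.236 0.131
outer loop
vertex 3.463 0.675 2.957
vertex 3.663 1.111 2.275
vertex 3.811 2.525 3.733
endloop
endfacet
facet normal -0.594 -0.588 -0.549
outer loop
vertex 3.663 1.111 2.275
vertex 2.789 1.515 2.787
vertex 3.35 1.784 1.893
endloop
endfacet
facet normal 0.914 0.240 -0.326
outer loop
vertex 3.663 1.111 2.275
vertex 3.35 1.784 1.893
vertex 3.811 2.525 3.733
endloop
endfacet

endsolid


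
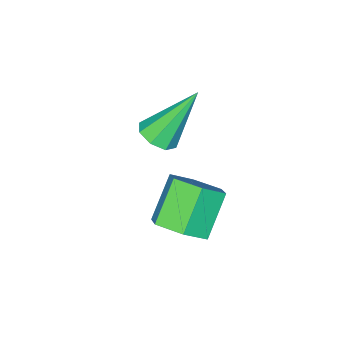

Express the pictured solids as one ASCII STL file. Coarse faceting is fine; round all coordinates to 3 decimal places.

solid 
facet normal 0.690 0.191 -0.698
outer loop
vertex 2.885 1.055 3.168
vertex 2.281 1.361 2.654
vertex 2.683 1.88 3.194
endloop
endfacet
facet normal 0.683 0.145 0.716
outer loop
vertex 2.885 1.055 3.168
vertex 2.683 1.88 3.194
vertex 1.862 0.773 4.201
endloop
endfacet
facet normal 0.683 0.145 0.716
outer loop
vertex 1.862 0.773 4.201
vertex 2.683 1.88 3.194
vertex 1.661 1.599 4.226
endloop
endfacet
facet normal -0.691 -0.189 0.697
outer loop
vertex 1.862 0.773 4.201
vertex 1.661 1.599 4.226
vertex 1.259 1.079 3.686
endloop
endfacet
facet normal 0.691 0.190 -0.697
outer loop
vertex 2.683 1.88 3.194
vertex 2.281 1.361 2.654
vertex 2.079 2.186 2.679
endloop
endfacet
facet normal 0.136 0.914 0.383
outer loop
vertex 2.683 1.88 3.194
vertex 2.079 2.186 2.679
vertex 1.661 1.599 4.226
endloop
endfacet
facet normal 0.135 0.914 0.383
outer loop
vertex 1.661 1.599 4.226
vertex 2.079 2.186 2.679
vertex 1.057 1.904 3.711
endloop
endfacet
facet normal -0.691 -0.190 0.698
outer loop
vertex 1.661 1.599 4.226
vertex 1.057 1.904 3.711
vertex 1.259 1.079 3.686
endloop
endfacet
facet normal 0.692 0.190 -0.697
outer loop
vertex 2.079 2.186 2.679
vertex 2.281 1.361 2.654
vertex 1.678 1.667 2.139
endloop
endfacet
facet normal -0.547 0.768 -0.332
outer loop
vertex 2.079 2.186 2.679
vertex 1.678 1.667 2.139
vertex 1.057 1.904 3.711
endloop
endfacet
facet normal -0.547 0.768 -0.332
outer loop
vertex 1.057 1.904 3.711
vertex 1.678 1.667 2.139
vertex 0.655 1.385 3.172
endloop
endfacet
facet normal -0.690 -0.190 0.698
outer loop
vertex 1.057 1.904 3.711
vertex 0.655 1.385 3.172
vertex 1.259 1.079 3.686
endloop
endfacet
facet normal 0.691 0.189 -0.697
outer loop
vertex 1.678 1.667 2.139
vertex 2.281 1.361 2.654
vertex 1.879 0.841 2.114
endloop
endfacet
facet normal -0.683 -0.145 -0.716
outer loop
vertex 1.678 1.667 2.139
vertex 1.879 0.841 2.114
vertex 0.655 1.385 3.172
endloop
endfacet
facet normal -0.683 -0.145 -0.716
outer loop
vertex 0.655 1.385 3.172
vertex 1.879 0.841 2.114
vertex 0.857 0.56 3.146
endloop
endfacet
facet normal -0.690 -0.191 0.698
outer loop
vertex 0.655 1.385 3.172
vertex 0.857 0.56 3.146
vertex 1.259 1.079 3.686
endloop
endfacet
facet normal 0.691 0.190 -0.698
outer loop
vertex 1.879 0.841 2.114
vertex 2.281 1.361 2.654
vertex 2.483 0.536 2.629
endloop
endfacet
facet normal -0.135 -0.914 -0.383
outer loop
vertex 1.879 0.841 2.114
vertex 2.483 0.536 2.629
vertex 0.857 0.56 3.146
endloop
endfacet
facet normal -0.136 -0.913 -0.384
outer loop
vertex 0.857 0.56 3.146
vertex 2.483 0.536 2.629
vertex 1.461 0.254 3.661
endloop
endfacet
facet normal -0.691 -0.190 0.697
outer loop
vertex 0.857 0.56 3.146
vertex 1.461 0.254 3.661
vertex 1.259 1.079 3.686
endloop
endfacet
facet normal 0.690 0.190 -0.698
outer loop
vertex 2.483 0.536 2.629
vertex 2.281 1.361 2.654
vertex 2.885 1.055 3.168
endloop
endfacet
facet normal 0.547 -0.768 0.332
outer loop
vertex 2.483 0.536 2.629
vertex 2.885 1.055 3.168
vertex 1.461 0.254 3.661
endloop
endfacet
facet normal 0.547 -0.768 0.332
outer loop
vertex 1.461 0.254 3.661
vertex 2.885 1.055 3.168
vertex 1.862 0.773 4.201
endloop
endfacet
facet normal -0.692 -0.190 0.697
outer loop
vertex 1.461 0.254 3.661
vertex 1.862 0.773 4.201
vertex 1.259 1.079 3.686
endloop
endfacet
facet normal 0.472 -0.301 -0.828
outer loop
vertex 0.365 -1.519 2.878
vertex -0.199 -1.771 2.648
vertex 0.101 -1.185 2.606
endloop
endfacet
facet normal 0.548 0.744 0.382
outer loop
vertex 0.365 -1.519 2.878
vertex 0.101 -1.185 2.606
vertex -1.181 -1.149 4.372
endloop
endfacet
facet normal 0.471 -0.301 -0.829
outer loop
vertex 0.101 -1.185 2.606
vertex -0.199 -1.771 2.648
vertex -0.34 -1.195 2.359
endloop
endfacet
facet normal -0.008 1.000 -0.026
outer loop
vertex 0.101 -1.185 2.606
vertex -0.34 -1.195 2.359
vertex -1.181 -1.149 4.372
endloop
endfacet
facet normal 0.472 -0.300 -0.829
outer loop
vertex -0.34 -1.195 2.359
vertex -0.199 -1.771 2.648
vertex -0.698 -1.542 2.281
endloop
endfacet
facet normal -0.635 0.719 -0.282
outer loop
vertex -0.34 -1.195 2.359
vertex -0.698 -1.542 2.281
vertex -1.181 -1.149 4.372
endloop
endfacet
facet normal 0.472 -0.300 -0.829
outer loop
vertex -0.698 -1.542 2.281
vertex -0.199 -1.771 2.648
vertex -0.764 -2.024 2.418
endloop
endfacet
facet normal -0.969 0.066 -0.236
outer loop
vertex -0.698 -1.542 2.281
vertex -0.764 -2.024 2.418
vertex -1.181 -1.149 4.372
endloop
endfacet
facet normal 0.472 -0.299 -0.830
outer loop
vertex -0.764 -2.024 2.418
vertex -0.199 -1.771 2.648
vertex -0.499 -2.358 2.689
endloop
endfacet
facet normal -0.813 -0.576 0.085
outer loop
vertex -0.764 -2.024 2.418
vertex -0.499 -2.358 2.689
vertex -1.181 -1.149 4.372
endloop
endfacet
facet normal 0.471 -0.299 -0.830
outer loop
vertex -0.499 -2.358 2.689
vertex -0.199 -1.771 2.648
vertex -0.058 -2.348 2.936
endloop
endfacet
facet normal -0.257 -0.831 0.493
outer loop
vertex -0.499 -2.358 2.689
vertex -0.058 -2.348 2.936
vertex -1.181 -1.149 4.372
endloop
endfacet
facet normal 0.471 -0.299 -0.830
outer loop
vertex -0.058 -2.348 2.936
vertex -0.199 -1.771 2.648
vertex 0.3 -2.001 3.014
endloop
endfacet
facet normal 0.370 -0.550 0.749
outer loop
vertex -0.058 -2.348 2.936
vertex 0.3 -2.001 3.014
vertex -1.181 -1.149 4.372
endloop
endfacet
facet normal 0.472 -0.298 -0.830
outer loop
vertex 0.3 -2.001 3.014
vertex -0.199 -1.771 2.648
vertex 0.365 -1.519 2.878
endloop
endfacet
facet normal 0.704 0.103 0.703
outer loop
vertex 0.3 -2.001 3.014
vertex 0.365 -1.519 2.878
vertex -1.181 -1.149 4.372
endloop
endfacet

endsolid


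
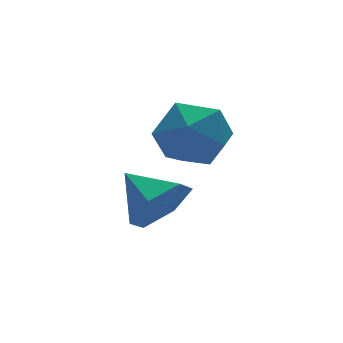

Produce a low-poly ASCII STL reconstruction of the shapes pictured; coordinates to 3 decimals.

solid 
facet normal 0.244 -0.870 -0.428
outer loop
vertex 1.668 0.597 0.546
vertex 1.093 0.157 1.113
vertex 0.79 0.47 0.303
endloop
endfacet
facet normal 0.022 0.851 -0.524
outer loop
vertex 1.668 0.597 0.546
vertex 0.79 0.47 0.303
vertex 0.767 1.323 1.687
endloop
endfacet
facet normal 0.244 -0.870 -0.428
outer loop
vertex 0.79 0.47 0.303
vertex 1.093 0.157 1.113
vertex 0.215 0.03 0.871
endloop
endfacet
facet normal -0.762 0.545 -0.349
outer loop
vertex 0.79 0.47 0.303
vertex 0.215 0.03 0.871
vertex 0.767 1.323 1.687
endloop
endfacet
facet normal 0.244 -0.870 -0.428
outer loop
vertex 0.215 0.03 0.871
vertex 1.093 0.157 1.113
vertex 0.518 -0.283 1.681
endloop
endfacet
facet normal -0.909 0.139 0.394
outer loop
vertex 0.215 0.03 0.871
vertex 0.518 -0.283 1.681
vertex 0.767 1.323 1.687
endloop
endfacet
facet normal 0.244 -0.870 -0.428
outer loop
vertex 0.518 -0.283 1.681
vertex 1.093 0.157 1.113
vertex 1.397 -0.156 1.923
endloop
endfacet
facet normal -0.270 0.038 0.962
outer loop
vertex 0.518 -0.283 1.681
vertex 1.397 -0.156 1.923
vertex 0.767 1.323 1.687
endloop
endfacet
facet normal 0.243 -0.871 -0.428
outer loop
vertex 1.397 -0.156 1.923
vertex 1.093 0.157 1.113
vertex 1.972 0.283 1.356
endloop
endfacet
facet normal 0.513 0.344 0.786
outer loop
vertex 1.397 -0.156 1.923
vertex 1.972 0.283 1.356
vertex 0.767 1.323 1.687
endloop
endfacet
facet normal 0.243 -0.870 -0.429
outer loop
vertex 1.972 0.283 1.356
vertex 1.093 0.157 1.113
vertex 1.668 0.597 0.546
endloop
endfacet
facet normal 0.660 0.750 0.043
outer loop
vertex 1.972 0.283 1.356
vertex 1.668 0.597 0.546
vertex 0.767 1.323 1.687
endloop
endfacet
facet normal -0.065 -0.212 0.975
outer loop
vertex 1.704 0.613 4.089
vertex 1.476 -0.366 3.861
vertex 2.458 -0.082 3.988
endloop
endfacet
facet normal 0.404 0.313 0.860
outer loop
vertex 1.704 0.613 4.089
vertex 2.458 -0.082 3.988
vertex 2.571 0.862 3.591
endloop
endfacet
facet normal 0.061 0.846 0.530
outer loop
vertex 1.704 0.613 4.089
vertex 2.571 0.862 3.591
vertex 1.658 1.162 3.218
endloop
endfacet
facet normal -0.619 0.649 0.442
outer loop
vertex 1.704 0.613 4.089
vertex 1.658 1.162 3.218
vertex 0.981 0.403 3.385
endloop
endfacet
facet normal -0.697 -0.005 0.717
outer loop
vertex 1.704 0.613 4.089
vertex 0.981 0.403 3.385
vertex 1.476 -0.366 3.861
endloop
endfacet
facet normal 0.906 0.067 0.417
outer loop
vertex 2.571 0.862 3.591
vertex 2.458 -0.082 3.988
vertex 2.879 0.037 3.055
endloop
endfacet
facet normal 0.148 -0.783 0.604
outer loop
vertex 2.458 -0.082 3.988
vertex 1.476 -0.366 3.861
vertex 2.202 -0.722 3.222
endloop
endfacet
facet normal -0.875 -0.448 0.186
outer loop
vertex 1.476 -0.366 3.861
vertex 0.981 0.403 3.385
vertex 1.289 -0.422 2.849
endloop
endfacet
facet normal -0.748 0.610 -0.260
outer loop
vertex 0.981 0.403 3.385
vertex 1.658 1.162 3.218
vertex 1.402 0.522 2.452
endloop
endfacet
facet normal 0.353 0.928 -0.117
outer loop
vertex 1.658 1.162 3.218
vertex 2.571 0.862 3.591
vertex 2.384 0.806 2.579
endloop
endfacet
facet normal 0.619 -0.649 -0.442
outer loop
vertex 2.156 -0.173 2.351
vertex 2.879 0.037 3.055
vertex 2.202 -0.722 3.222
endloop
endfacet
facet normal -0.061 -0.846 -0.530
outer loop
vertex 2.156 -0.173 2.351
vertex 2.202 -0.722 3.222
vertex 1.289 -0.422 2.849
endloop
endfacet
facet normal -0.404 -0.313 -0.860
outer loop
vertex 2.156 -0.173 2.351
vertex 1.289 -0.422 2.849
vertex 1.402 0.522 2.452
endloop
endfacet
facet normal 0.065 0.212 -0.975
outer loop
vertex 2.156 -0.173 2.351
vertex 1.402 0.522 2.452
vertex 2.384 0.806 2.579
endloop
endfacet
facet normal 0.697 0.005 -0.717
outer loop
vertex 2.156 -0.173 2.351
vertex 2.384 0.806 2.579
vertex 2.879 0.037 3.055
endloop
endfacet
facet normal 0.748 -0.610 0.260
outer loop
vertex 2.202 -0.722 3.222
vertex 2.879 0.037 3.055
vertex 2.458 -0.082 3.988
endloop
endfacet
facet normal -0.353 -0.928 0.117
outer loop
vertex 1.289 -0.422 2.849
vertex 2.202 -0.722 3.222
vertex 1.476 -0.366 3.861
endloop
endfacet
facet normal -0.906 -0.067 -0.417
outer loop
vertex 1.402 0.522 2.452
vertex 1.289 -0.422 2.849
vertex 0.981 0.403 3.385
endloop
endfacet
facet normal -0.148 0.783 -0.604
outer loop
vertex 2.384 0.806 2.579
vertex 1.402 0.522 2.452
vertex 1.658 1.162 3.218
endloop
endfacet
facet normal 0.875 0.448 -0.186
outer loop
vertex 2.879 0.037 3.055
vertex 2.384 0.806 2.579
vertex 2.571 0.862 3.591
endloop
endfacet

endsolid


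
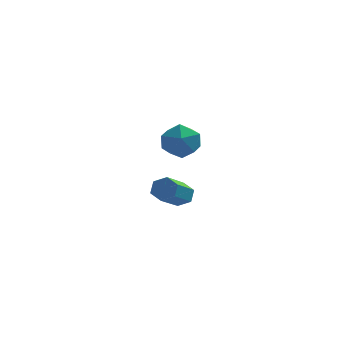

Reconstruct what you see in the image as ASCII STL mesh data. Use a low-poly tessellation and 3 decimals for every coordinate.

solid 
facet normal 0.272 0.801 -0.533
outer loop
vertex -2.684 -2.149 -2.38
vertex -3.195 -1.793 -2.106
vertex -2.585 -1.8 -1.805
endloop
endfacet
facet normal 0.951 -0.309 0.024
outer loop
vertex -2.684 -2.149 -2.38
vertex -2.585 -1.8 -1.805
vertex -3.255 -3.823 -1.268
endloop
endfacet
facet normal 0.951 -0.309 0.023
outer loop
vertex -3.255 -3.823 -1.268
vertex -2.585 -1.8 -1.805
vertex -3.156 -3.475 -0.692
endloop
endfacet
facet normal -0.274 -0.802 0.531
outer loop
vertex -3.255 -3.823 -1.268
vertex -3.156 -3.475 -0.692
vertex -3.765 -3.467 -0.994
endloop
endfacet
facet normal 0.272 0.801 -0.533
outer loop
vertex -2.585 -1.8 -1.805
vertex -3.195 -1.793 -2.106
vertex -3.096 -1.444 -1.531
endloop
endfacet
facet normal 0.601 0.290 0.745
outer loop
vertex -2.585 -1.8 -1.805
vertex -3.096 -1.444 -1.531
vertex -3.156 -3.475 -0.692
endloop
endfacet
facet normal 0.602 0.290 0.744
outer loop
vertex -3.156 -3.475 -0.692
vertex -3.096 -1.444 -1.531
vertex -3.666 -3.119 -0.418
endloop
endfacet
facet normal -0.274 -0.802 0.531
outer loop
vertex -3.156 -3.475 -0.692
vertex -3.666 -3.119 -0.418
vertex -3.765 -3.467 -0.994
endloop
endfacet
facet normal 0.273 0.801 -0.533
outer loop
vertex -3.096 -1.444 -1.531
vertex -3.195 -1.793 -2.106
vertex -3.705 -1.437 -1.832
endloop
endfacet
facet normal -0.350 0.598 0.721
outer loop
vertex -3.096 -1.444 -1.531
vertex -3.705 -1.437 -1.832
vertex -3.666 -3.119 -0.418
endloop
endfacet
facet normal -0.349 0.598 0.721
outer loop
vertex -3.666 -3.119 -0.418
vertex -3.705 -1.437 -1.832
vertex -4.276 -3.111 -0.72
endloop
endfacet
facet normal -0.274 -0.802 0.531
outer loop
vertex -3.666 -3.119 -0.418
vertex -4.276 -3.111 -0.72
vertex -3.765 -3.467 -0.994
endloop
endfacet
facet normal 0.274 0.802 -0.531
outer loop
vertex -3.705 -1.437 -1.832
vertex -3.195 -1.793 -2.106
vertex -3.804 -1.785 -2.408
endloop
endfacet
facet normal -0.951 0.309 -0.023
outer loop
vertex -3.705 -1.437 -1.832
vertex -3.804 -1.785 -2.408
vertex -4.276 -3.111 -0.72
endloop
endfacet
facet normal -0.951 0.309 -0.024
outer loop
vertex -4.276 -3.111 -0.72
vertex -3.804 -1.785 -2.408
vertex -4.375 -3.46 -1.295
endloop
endfacet
facet normal -0.272 -0.801 0.533
outer loop
vertex -4.276 -3.111 -0.72
vertex -4.375 -3.46 -1.295
vertex -3.765 -3.467 -0.994
endloop
endfacet
facet normal 0.274 0.802 -0.531
outer loop
vertex -3.804 -1.785 -2.408
vertex -3.195 -1.793 -2.106
vertex -3.294 -2.141 -2.682
endloop
endfacet
facet normal -0.602 -0.289 -0.744
outer loop
vertex -3.804 -1.785 -2.408
vertex -3.294 -2.141 -2.682
vertex -4.375 -3.46 -1.295
endloop
endfacet
facet normal -0.601 -0.290 -0.745
outer loop
vertex -4.375 -3.46 -1.295
vertex -3.294 -2.141 -2.682
vertex -3.864 -3.816 -1.569
endloop
endfacet
facet normal -0.272 -0.801 0.533
outer loop
vertex -4.375 -3.46 -1.295
vertex -3.864 -3.816 -1.569
vertex -3.765 -3.467 -0.994
endloop
endfacet
facet normal 0.274 0.802 -0.531
outer loop
vertex -3.294 -2.141 -2.682
vertex -3.195 -1.793 -2.106
vertex -2.684 -2.149 -2.38
endloop
endfacet
facet normal 0.349 -0.598 -0.721
outer loop
vertex -3.294 -2.141 -2.682
vertex -2.684 -2.149 -2.38
vertex -3.864 -3.816 -1.569
endloop
endfacet
facet normal 0.350 -0.598 -0.721
outer loop
vertex -3.864 -3.816 -1.569
vertex -2.684 -2.149 -2.38
vertex -3.255 -3.823 -1.268
endloop
endfacet
facet normal -0.273 -0.801 0.533
outer loop
vertex -3.864 -3.816 -1.569
vertex -3.255 -3.823 -1.268
vertex -3.765 -3.467 -0.994
endloop
endfacet
facet normal -0.979 0.173 0.109
outer loop
vertex -4.608 3.119 -1.401
vertex -4.582 2.617 -0.371
vertex -4.393 3.743 -0.464
endloop
endfacet
facet normal -0.675 0.676 -0.295
outer loop
vertex -4.608 3.119 -1.401
vertex -4.393 3.743 -0.464
vertex -3.793 3.924 -1.423
endloop
endfacet
facet normal -0.374 0.355 -0.857
outer loop
vertex -4.608 3.119 -1.401
vertex -3.793 3.924 -1.423
vertex -3.61 2.909 -1.923
endloop
endfacet
facet normal -0.491 -0.347 -0.799
outer loop
vertex -4.608 3.119 -1.401
vertex -3.61 2.909 -1.923
vertex -4.098 2.101 -1.272
endloop
endfacet
facet normal -0.865 -0.459 -0.202
outer loop
vertex -4.608 3.119 -1.401
vertex -4.098 2.101 -1.272
vertex -4.582 2.617 -0.371
endloop
endfacet
facet normal -0.157 0.984 0.087
outer loop
vertex -3.793 3.924 -1.423
vertex -4.393 3.743 -0.464
vertex -3.262 3.919 -0.408
endloop
endfacet
facet normal -0.649 0.170 0.742
outer loop
vertex -4.393 3.743 -0.464
vertex -4.582 2.617 -0.371
vertex -3.75 3.111 0.243
endloop
endfacet
facet normal -0.465 -0.853 0.239
outer loop
vertex -4.582 2.617 -0.371
vertex -4.098 2.101 -1.272
vertex -3.567 2.096 -0.257
endloop
endfacet
facet normal 0.140 -0.671 -0.728
outer loop
vertex -4.098 2.101 -1.272
vertex -3.61 2.909 -1.923
vertex -2.967 2.277 -1.216
endloop
endfacet
facet normal 0.331 0.464 -0.822
outer loop
vertex -3.61 2.909 -1.923
vertex -3.793 3.924 -1.423
vertex -2.778 3.403 -1.309
endloop
endfacet
facet normal 0.491 0.347 0.799
outer loop
vertex -2.752 2.901 -0.279
vertex -3.262 3.919 -0.408
vertex -3.75 3.111 0.243
endloop
endfacet
facet normal 0.374 -0.355 0.857
outer loop
vertex -2.752 2.901 -0.279
vertex -3.75 3.111 0.243
vertex -3.567 2.096 -0.257
endloop
endfacet
facet normal 0.675 -0.676 0.295
outer loop
vertex -2.752 2.901 -0.279
vertex -3.567 2.096 -0.257
vertex -2.967 2.277 -1.216
endloop
endfacet
facet normal 0.979 -0.173 -0.109
outer loop
vertex -2.752 2.901 -0.279
vertex -2.967 2.277 -1.216
vertex -2.778 3.403 -1.309
endloop
endfacet
facet normal 0.865 0.459 0.202
outer loop
vertex -2.752 2.901 -0.279
vertex -2.778 3.403 -1.309
vertex -3.262 3.919 -0.408
endloop
endfacet
facet normal -0.140 0.671 0.728
outer loop
vertex -3.75 3.111 0.243
vertex -3.262 3.919 -0.408
vertex -4.393 3.743 -0.464
endloop
endfacet
facet normal -0.331 -0.464 0.822
outer loop
vertex -3.567 2.096 -0.257
vertex -3.75 3.111 0.243
vertex -4.582 2.617 -0.371
endloop
endfacet
facet normal 0.157 -0.984 -0.087
outer loop
vertex -2.967 2.277 -1.216
vertex -3.567 2.096 -0.257
vertex -4.098 2.101 -1.272
endloop
endfacet
facet normal 0.649 -0.170 -0.742
outer loop
vertex -2.778 3.403 -1.309
vertex -2.967 2.277 -1.216
vertex -3.61 2.909 -1.923
endloop
endfacet
facet normal 0.465 0.853 -0.239
outer loop
vertex -3.262 3.919 -0.408
vertex -2.778 3.403 -1.309
vertex -3.793 3.924 -1.423
endloop
endfacet

endsolid


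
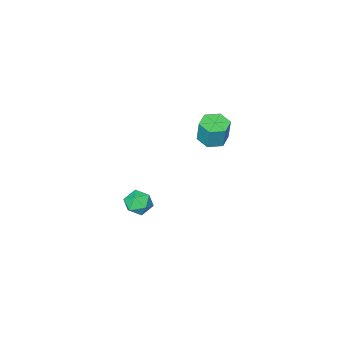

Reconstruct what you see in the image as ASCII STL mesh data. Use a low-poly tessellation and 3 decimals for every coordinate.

solid 
facet normal -0.475 0.835 0.279
outer loop
vertex 0.544 -3.377 -2.923
vertex 0.661 -3.546 -2.217
vertex 1.154 -3.143 -2.585
endloop
endfacet
facet normal -0.157 0.922 -0.354
outer loop
vertex 0.544 -3.377 -2.923
vertex 1.154 -3.143 -2.585
vertex 1.191 -3.401 -3.273
endloop
endfacet
facet normal -0.417 0.430 -0.801
outer loop
vertex 0.544 -3.377 -2.923
vertex 1.191 -3.401 -3.273
vertex 0.72 -3.964 -3.33
endloop
endfacet
facet normal -0.895 0.040 -0.445
outer loop
vertex 0.544 -3.377 -2.923
vertex 0.72 -3.964 -3.33
vertex 0.392 -4.054 -2.678
endloop
endfacet
facet normal -0.931 0.290 0.224
outer loop
vertex 0.544 -3.377 -2.923
vertex 0.392 -4.054 -2.678
vertex 0.661 -3.546 -2.217
endloop
endfacet
facet normal 0.541 0.797 -0.270
outer loop
vertex 1.191 -3.401 -3.273
vertex 1.154 -3.143 -2.585
vertex 1.708 -3.586 -2.782
endloop
endfacet
facet normal 0.027 0.656 0.755
outer loop
vertex 1.154 -3.143 -2.585
vertex 0.661 -3.546 -2.217
vertex 1.38 -3.676 -2.13
endloop
endfacet
facet normal -0.712 -0.226 0.665
outer loop
vertex 0.661 -3.546 -2.217
vertex 0.392 -4.054 -2.678
vertex 0.909 -4.239 -2.187
endloop
endfacet
facet normal -0.654 -0.632 -0.416
outer loop
vertex 0.392 -4.054 -2.678
vertex 0.72 -3.964 -3.33
vertex 0.946 -4.497 -2.875
endloop
endfacet
facet normal 0.120 0.000 -0.993
outer loop
vertex 0.72 -3.964 -3.33
vertex 1.191 -3.401 -3.273
vertex 1.439 -4.094 -3.243
endloop
endfacet
facet normal 0.895 -0.040 0.445
outer loop
vertex 1.556 -4.263 -2.537
vertex 1.708 -3.586 -2.782
vertex 1.38 -3.676 -2.13
endloop
endfacet
facet normal 0.417 -0.430 0.801
outer loop
vertex 1.556 -4.263 -2.537
vertex 1.38 -3.676 -2.13
vertex 0.909 -4.239 -2.187
endloop
endfacet
facet normal 0.157 -0.922 0.354
outer loop
vertex 1.556 -4.263 -2.537
vertex 0.909 -4.239 -2.187
vertex 0.946 -4.497 -2.875
endloop
endfacet
facet normal 0.475 -0.835 -0.279
outer loop
vertex 1.556 -4.263 -2.537
vertex 0.946 -4.497 -2.875
vertex 1.439 -4.094 -3.243
endloop
endfacet
facet normal 0.931 -0.290 -0.224
outer loop
vertex 1.556 -4.263 -2.537
vertex 1.439 -4.094 -3.243
vertex 1.708 -3.586 -2.782
endloop
endfacet
facet normal 0.654 0.632 0.416
outer loop
vertex 1.38 -3.676 -2.13
vertex 1.708 -3.586 -2.782
vertex 1.154 -3.143 -2.585
endloop
endfacet
facet normal -0.120 -0.000 0.993
outer loop
vertex 0.909 -4.239 -2.187
vertex 1.38 -3.676 -2.13
vertex 0.661 -3.546 -2.217
endloop
endfacet
facet normal -0.541 -0.797 0.270
outer loop
vertex 0.946 -4.497 -2.875
vertex 0.909 -4.239 -2.187
vertex 0.392 -4.054 -2.678
endloop
endfacet
facet normal -0.027 -0.656 -0.755
outer loop
vertex 1.439 -4.094 -3.243
vertex 0.946 -4.497 -2.875
vertex 0.72 -3.964 -3.33
endloop
endfacet
facet normal 0.712 0.226 -0.665
outer loop
vertex 1.708 -3.586 -2.782
vertex 1.439 -4.094 -3.243
vertex 1.191 -3.401 -3.273
endloop
endfacet
facet normal -0.072 -0.204 -0.976
outer loop
vertex -0.153 -0.488 2.562
vertex -0.733 -0.842 2.679
vertex -0.763 -0.166 2.54
endloop
endfacet
facet normal 0.462 0.861 -0.215
outer loop
vertex -0.153 -0.488 2.562
vertex -0.763 -0.166 2.54
vertex -0.066 -0.245 3.723
endloop
endfacet
facet normal 0.462 0.861 -0.215
outer loop
vertex -0.066 -0.245 3.723
vertex -0.763 -0.166 2.54
vertex -0.676 0.077 3.702
endloop
endfacet
facet normal 0.074 0.204 0.976
outer loop
vertex -0.066 -0.245 3.723
vertex -0.676 0.077 3.702
vertex -0.647 -0.598 3.841
endloop
endfacet
facet normal -0.072 -0.204 -0.976
outer loop
vertex -0.763 -0.166 2.54
vertex -0.733 -0.842 2.679
vertex -1.344 -0.52 2.657
endloop
endfacet
facet normal -0.535 0.834 -0.134
outer loop
vertex -0.763 -0.166 2.54
vertex -1.344 -0.52 2.657
vertex -0.676 0.077 3.702
endloop
endfacet
facet normal -0.535 0.834 -0.134
outer loop
vertex -0.676 0.077 3.702
vertex -1.344 -0.52 2.657
vertex -1.257 -0.277 3.819
endloop
endfacet
facet normal 0.072 0.204 0.976
outer loop
vertex -0.676 0.077 3.702
vertex -1.257 -0.277 3.819
vertex -0.647 -0.598 3.841
endloop
endfacet
facet normal -0.073 -0.206 -0.976
outer loop
vertex -1.344 -0.52 2.657
vertex -0.733 -0.842 2.679
vertex -1.314 -1.195 2.797
endloop
endfacet
facet normal -0.996 -0.028 0.080
outer loop
vertex -1.344 -0.52 2.657
vertex -1.314 -1.195 2.797
vertex -1.257 -0.277 3.819
endloop
endfacet
facet normal -0.996 -0.028 0.080
outer loop
vertex -1.257 -0.277 3.819
vertex -1.314 -1.195 2.797
vertex -1.227 -0.952 3.958
endloop
endfacet
facet normal 0.072 0.204 0.976
outer loop
vertex -1.257 -0.277 3.819
vertex -1.227 -0.952 3.958
vertex -0.647 -0.598 3.841
endloop
endfacet
facet normal -0.074 -0.204 -0.976
outer loop
vertex -1.314 -1.195 2.797
vertex -0.733 -0.842 2.679
vertex -0.704 -1.517 2.818
endloop
endfacet
facet normal -0.462 -0.861 0.215
outer loop
vertex -1.314 -1.195 2.797
vertex -0.704 -1.517 2.818
vertex -1.227 -0.952 3.958
endloop
endfacet
facet normal -0.462 -0.861 0.215
outer loop
vertex -1.227 -0.952 3.958
vertex -0.704 -1.517 2.818
vertex -0.617 -1.274 3.98
endloop
endfacet
facet normal 0.072 0.204 0.976
outer loop
vertex -1.227 -0.952 3.958
vertex -0.617 -1.274 3.98
vertex -0.647 -0.598 3.841
endloop
endfacet
facet normal -0.072 -0.204 -0.976
outer loop
vertex -0.704 -1.517 2.818
vertex -0.733 -0.842 2.679
vertex -0.123 -1.163 2.701
endloop
endfacet
facet normal 0.535 -0.834 0.134
outer loop
vertex -0.704 -1.517 2.818
vertex -0.123 -1.163 2.701
vertex -0.617 -1.274 3.98
endloop
endfacet
facet normal 0.535 -0.834 0.134
outer loop
vertex -0.617 -1.274 3.98
vertex -0.123 -1.163 2.701
vertex -0.036 -0.92 3.863
endloop
endfacet
facet normal 0.072 0.204 0.976
outer loop
vertex -0.617 -1.274 3.98
vertex -0.036 -0.92 3.863
vertex -0.647 -0.598 3.841
endloop
endfacet
facet normal -0.072 -0.204 -0.976
outer loop
vertex -0.123 -1.163 2.701
vertex -0.733 -0.842 2.679
vertex -0.153 -0.488 2.562
endloop
endfacet
facet normal 0.996 0.028 -0.080
outer loop
vertex -0.123 -1.163 2.701
vertex -0.153 -0.488 2.562
vertex -0.036 -0.92 3.863
endloop
endfacet
facet normal 0.996 0.028 -0.080
outer loop
vertex -0.036 -0.92 3.863
vertex -0.153 -0.488 2.562
vertex -0.066 -0.245 3.723
endloop
endfacet
facet normal 0.073 0.206 0.976
outer loop
vertex -0.036 -0.92 3.863
vertex -0.066 -0.245 3.723
vertex -0.647 -0.598 3.841
endloop
endfacet

endsolid


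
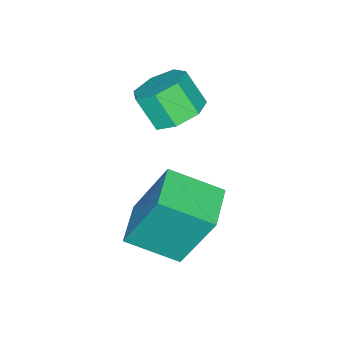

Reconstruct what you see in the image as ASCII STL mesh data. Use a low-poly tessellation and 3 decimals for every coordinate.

solid 
facet normal 0.012 0.590 -0.807
outer loop
vertex -2.788 -1.038 3.422
vertex -3.473 -0.857 3.544
vertex -2.875 -0.538 3.786
endloop
endfacet
facet normal 0.990 0.105 0.092
outer loop
vertex -2.788 -1.038 3.422
vertex -2.875 -0.538 3.786
vertex -2.801 -1.645 4.254
endloop
endfacet
facet normal 0.990 0.105 0.092
outer loop
vertex -2.801 -1.645 4.254
vertex -2.875 -0.538 3.786
vertex -2.888 -1.145 4.618
endloop
endfacet
facet normal -0.013 -0.590 0.807
outer loop
vertex -2.801 -1.645 4.254
vertex -2.888 -1.145 4.618
vertex -3.487 -1.463 4.376
endloop
endfacet
facet normal 0.013 0.588 -0.809
outer loop
vertex -2.875 -0.538 3.786
vertex -3.473 -0.857 3.544
vertex -3.413 -0.277 3.967
endloop
endfacet
facet normal 0.508 0.692 0.513
outer loop
vertex -2.875 -0.538 3.786
vertex -3.413 -0.277 3.967
vertex -2.888 -1.145 4.618
endloop
endfacet
facet normal 0.508 0.692 0.513
outer loop
vertex -2.888 -1.145 4.618
vertex -3.413 -0.277 3.967
vertex -3.426 -0.884 4.799
endloop
endfacet
facet normal -0.014 -0.589 0.808
outer loop
vertex -2.888 -1.145 4.618
vertex -3.426 -0.884 4.799
vertex -3.487 -1.463 4.376
endloop
endfacet
facet normal 0.012 0.588 -0.808
outer loop
vertex -3.413 -0.277 3.967
vertex -3.473 -0.857 3.544
vertex -3.997 -0.453 3.83
endloop
endfacet
facet normal -0.357 0.757 0.547
outer loop
vertex -3.413 -0.277 3.967
vertex -3.997 -0.453 3.83
vertex -3.426 -0.884 4.799
endloop
endfacet
facet normal -0.357 0.757 0.547
outer loop
vertex -3.426 -0.884 4.799
vertex -3.997 -0.453 3.83
vertex -4.01 -1.06 4.662
endloop
endfacet
facet normal -0.012 -0.589 0.808
outer loop
vertex -3.426 -0.884 4.799
vertex -4.01 -1.06 4.662
vertex -3.487 -1.463 4.376
endloop
endfacet
facet normal 0.013 0.589 -0.808
outer loop
vertex -3.997 -0.453 3.83
vertex -3.473 -0.857 3.544
vertex -4.186 -0.933 3.477
endloop
endfacet
facet normal -0.953 0.251 0.168
outer loop
vertex -3.997 -0.453 3.83
vertex -4.186 -0.933 3.477
vertex -4.01 -1.06 4.662
endloop
endfacet
facet normal -0.953 0.252 0.169
outer loop
vertex -4.01 -1.06 4.662
vertex -4.186 -0.933 3.477
vertex -4.199 -1.539 4.309
endloop
endfacet
facet normal -0.013 -0.590 0.807
outer loop
vertex -4.01 -1.06 4.662
vertex -4.199 -1.539 4.309
vertex -3.487 -1.463 4.376
endloop
endfacet
facet normal 0.013 0.589 -0.808
outer loop
vertex -4.186 -0.933 3.477
vertex -3.473 -0.857 3.544
vertex -3.839 -1.355 3.175
endloop
endfacet
facet normal -0.831 -0.443 -0.336
outer loop
vertex -4.186 -0.933 3.477
vertex -3.839 -1.355 3.175
vertex -4.199 -1.539 4.309
endloop
endfacet
facet normal -0.832 -0.442 -0.336
outer loop
vertex -4.199 -1.539 4.309
vertex -3.839 -1.355 3.175
vertex -3.852 -1.962 4.007
endloop
endfacet
facet normal -0.013 -0.588 0.809
outer loop
vertex -4.199 -1.539 4.309
vertex -3.852 -1.962 4.007
vertex -3.487 -1.463 4.376
endloop
endfacet
facet normal 0.012 0.590 -0.808
outer loop
vertex -3.839 -1.355 3.175
vertex -3.473 -0.857 3.544
vertex -3.217 -1.402 3.15
endloop
endfacet
facet normal -0.084 -0.804 -0.588
outer loop
vertex -3.839 -1.355 3.175
vertex -3.217 -1.402 3.15
vertex -3.852 -1.962 4.007
endloop
endfacet
facet normal -0.084 -0.804 -0.588
outer loop
vertex -3.852 -1.962 4.007
vertex -3.217 -1.402 3.15
vertex -3.23 -2.009 3.982
endloop
endfacet
facet normal -0.012 -0.589 0.808
outer loop
vertex -3.852 -1.962 4.007
vertex -3.23 -2.009 3.982
vertex -3.487 -1.463 4.376
endloop
endfacet
facet normal 0.012 0.589 -0.808
outer loop
vertex -3.217 -1.402 3.15
vertex -3.473 -0.857 3.544
vertex -2.788 -1.038 3.422
endloop
endfacet
facet normal 0.727 -0.560 -0.397
outer loop
vertex -3.217 -1.402 3.15
vertex -2.788 -1.038 3.422
vertex -3.23 -2.009 3.982
endloop
endfacet
facet normal 0.727 -0.560 -0.397
outer loop
vertex -3.23 -2.009 3.982
vertex -2.788 -1.038 3.422
vertex -2.801 -1.645 4.254
endloop
endfacet
facet normal -0.013 -0.589 0.808
outer loop
vertex -3.23 -2.009 3.982
vertex -2.801 -1.645 4.254
vertex -3.487 -1.463 4.376
endloop
endfacet
facet normal -0.913 -0.403 0.069
outer loop
vertex -1.603 0.119 3.668
vertex -2.17 1.303 3.075
vertex -1.381 -0.698 1.823
endloop
endfacet
facet normal 0.394 -0.822 0.411
outer loop
vertex -0.35 -0.243 1.745
vertex -1.603 0.119 3.668
vertex -1.381 -0.698 1.823
endloop
endfacet
facet normal -0.912 -0.403 0.069
outer loop
vertex -1.381 -0.698 1.823
vertex -2.17 1.303 3.075
vertex -1.949 0.485 1.23
endloop
endfacet
facet normal 0.109 -0.403 -0.909
outer loop
vertex -1.949 0.485 1.23
vertex -0.35 -0.243 1.745
vertex -1.381 -0.698 1.823
endloop
endfacet
facet normal -0.109 0.403 0.909
outer loop
vertex -1.603 0.119 3.668
vertex -1.139 1.758 2.997
vertex -2.17 1.303 3.075
endloop
endfacet
facet normal 0.394 -0.822 0.412
outer loop
vertex -0.571 0.575 3.59
vertex -1.603 0.119 3.668
vertex -0.35 -0.243 1.745
endloop
endfacet
facet normal -0.109 0.403 0.909
outer loop
vertex -0.571 0.575 3.59
vertex -1.139 1.758 2.997
vertex -1.603 0.119 3.668
endloop
endfacet
facet normal -0.394 0.822 -0.412
outer loop
vertex -2.17 1.303 3.075
vertex -1.139 1.758 2.997
vertex -1.949 0.485 1.23
endloop
endfacet
facet normal 0.109 -0.403 -0.909
outer loop
vertex -0.917 0.941 1.152
vertex -0.35 -0.243 1.745
vertex -1.949 0.485 1.23
endloop
endfacet
facet normal -0.394 0.822 -0.411
outer loop
vertex -1.949 0.485 1.23
vertex -1.139 1.758 2.997
vertex -0.917 0.941 1.152
endloop
endfacet
facet normal 0.913 0.403 -0.069
outer loop
vertex -0.917 0.941 1.152
vertex -0.571 0.575 3.59
vertex -0.35 -0.243 1.745
endloop
endfacet
facet normal 0.912 0.404 -0.069
outer loop
vertex -1.139 1.758 2.997
vertex -0.571 0.575 3.59
vertex -0.917 0.941 1.152
endloop
endfacet

endsolid
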